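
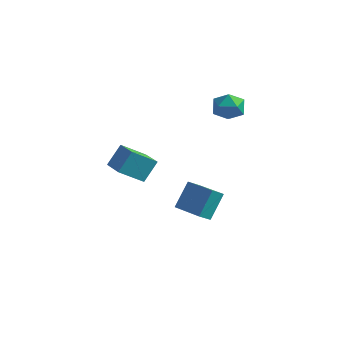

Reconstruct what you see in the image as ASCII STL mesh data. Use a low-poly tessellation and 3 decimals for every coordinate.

solid 
facet normal -0.524 -0.627 0.577
outer loop
vertex -1.53 -4.352 2.191
vertex -2.775 -3.592 1.887
vertex -1.757 -5.159 1.108
endloop
endfacet
facet normal 0.835 -0.510 0.205
outer loop
vertex -0.945 -4.188 0.213
vertex -1.53 -4.352 2.191
vertex -1.757 -5.159 1.108
endloop
endfacet
facet normal -0.524 -0.627 0.577
outer loop
vertex -1.757 -5.159 1.108
vertex -2.775 -3.592 1.887
vertex -3.002 -4.4 0.803
endloop
endfacet
facet normal -0.166 -0.590 -0.790
outer loop
vertex -3.002 -4.4 0.803
vertex -0.945 -4.188 0.213
vertex -1.757 -5.159 1.108
endloop
endfacet
facet normal 0.167 0.589 0.791
outer loop
vertex -1.53 -4.352 2.191
vertex -1.963 -2.621 0.992
vertex -2.775 -3.592 1.887
endloop
endfacet
facet normal 0.836 -0.510 0.205
outer loop
vertex -0.718 -3.38 1.297
vertex -1.53 -4.352 2.191
vertex -0.945 -4.188 0.213
endloop
endfacet
facet normal 0.165 0.589 0.791
outer loop
vertex -0.718 -3.38 1.297
vertex -1.963 -2.621 0.992
vertex -1.53 -4.352 2.191
endloop
endfacet
facet normal -0.836 0.510 -0.205
outer loop
vertex -2.775 -3.592 1.887
vertex -1.963 -2.621 0.992
vertex -3.002 -4.4 0.803
endloop
endfacet
facet normal -0.166 -0.589 -0.791
outer loop
vertex -2.19 -3.428 -0.091
vertex -0.945 -4.188 0.213
vertex -3.002 -4.4 0.803
endloop
endfacet
facet normal -0.836 0.510 -0.205
outer loop
vertex -3.002 -4.4 0.803
vertex -1.963 -2.621 0.992
vertex -2.19 -3.428 -0.091
endloop
endfacet
facet normal 0.524 0.627 -0.577
outer loop
vertex -2.19 -3.428 -0.091
vertex -0.718 -3.38 1.297
vertex -0.945 -4.188 0.213
endloop
endfacet
facet normal 0.524 0.627 -0.577
outer loop
vertex -1.963 -2.621 0.992
vertex -0.718 -3.38 1.297
vertex -2.19 -3.428 -0.091
endloop
endfacet
facet normal -0.952 0.268 -0.147
outer loop
vertex -1.808 -0.374 -3.984
vertex -1.725 0.679 -2.601
vertex -1.552 0.263 -4.485
endloop
endfacet
facet normal -0.048 -0.606 -0.794
outer loop
vertex 0.305 -0.259 -4.199
vertex -1.808 -0.374 -3.984
vertex -1.552 0.263 -4.485
endloop
endfacet
facet normal -0.952 0.268 -0.147
outer loop
vertex -1.552 0.263 -4.485
vertex -1.725 0.679 -2.601
vertex -1.469 1.316 -3.102
endloop
endfacet
facet normal 0.301 0.750 -0.589
outer loop
vertex -1.469 1.316 -3.102
vertex 0.305 -0.259 -4.199
vertex -1.552 0.263 -4.485
endloop
endfacet
facet normal -0.301 -0.750 0.589
outer loop
vertex -1.808 -0.374 -3.984
vertex 0.132 0.157 -2.315
vertex -1.725 0.679 -2.601
endloop
endfacet
facet normal -0.048 -0.606 -0.794
outer loop
vertex 0.049 -0.896 -3.698
vertex -1.808 -0.374 -3.984
vertex 0.305 -0.259 -4.199
endloop
endfacet
facet normal -0.301 -0.750 0.589
outer loop
vertex 0.049 -0.896 -3.698
vertex 0.132 0.157 -2.315
vertex -1.808 -0.374 -3.984
endloop
endfacet
facet normal 0.048 0.606 0.794
outer loop
vertex -1.725 0.679 -2.601
vertex 0.132 0.157 -2.315
vertex -1.469 1.316 -3.102
endloop
endfacet
facet normal 0.301 0.750 -0.589
outer loop
vertex 0.388 0.794 -2.816
vertex 0.305 -0.259 -4.199
vertex -1.469 1.316 -3.102
endloop
endfacet
facet normal 0.048 0.606 0.794
outer loop
vertex -1.469 1.316 -3.102
vertex 0.132 0.157 -2.315
vertex 0.388 0.794 -2.816
endloop
endfacet
facet normal 0.952 -0.268 0.147
outer loop
vertex 0.388 0.794 -2.816
vertex 0.049 -0.896 -3.698
vertex 0.305 -0.259 -4.199
endloop
endfacet
facet normal 0.952 -0.268 0.147
outer loop
vertex 0.132 0.157 -2.315
vertex 0.049 -0.896 -3.698
vertex 0.388 0.794 -2.816
endloop
endfacet
facet normal -0.482 0.863 -0.152
outer loop
vertex -0.326 3.205 2.207
vertex -1.16 2.736 2.187
vertex -0.819 3.072 3.016
endloop
endfacet
facet normal 0.114 0.967 0.228
outer loop
vertex -0.326 3.205 2.207
vertex -0.819 3.072 3.016
vertex 0.131 2.961 3.012
endloop
endfacet
facet normal 0.666 0.730 -0.157
outer loop
vertex -0.326 3.205 2.207
vertex 0.131 2.961 3.012
vertex 0.378 2.557 2.18
endloop
endfacet
facet normal 0.411 0.479 -0.776
outer loop
vertex -0.326 3.205 2.207
vertex 0.378 2.557 2.18
vertex -0.42 2.418 1.671
endloop
endfacet
facet normal -0.297 0.561 -0.772
outer loop
vertex -0.326 3.205 2.207
vertex -0.42 2.418 1.671
vertex -1.16 2.736 2.187
endloop
endfacet
facet normal 0.070 0.569 0.819
outer loop
vertex 0.131 2.961 3.012
vertex -0.819 3.072 3.016
vertex -0.42 2.342 3.489
endloop
endfacet
facet normal -0.893 0.401 0.205
outer loop
vertex -0.819 3.072 3.016
vertex -1.16 2.736 2.187
vertex -1.218 2.203 2.98
endloop
endfacet
facet normal -0.595 -0.087 -0.799
outer loop
vertex -1.16 2.736 2.187
vertex -0.42 2.418 1.671
vertex -0.971 1.799 2.148
endloop
endfacet
facet normal 0.552 -0.220 -0.805
outer loop
vertex -0.42 2.418 1.671
vertex 0.378 2.557 2.18
vertex -0.021 1.688 2.144
endloop
endfacet
facet normal 0.963 0.186 0.195
outer loop
vertex 0.378 2.557 2.18
vertex 0.131 2.961 3.012
vertex 0.32 2.024 2.973
endloop
endfacet
facet normal -0.411 -0.479 0.776
outer loop
vertex -0.514 1.555 2.953
vertex -0.42 2.342 3.489
vertex -1.218 2.203 2.98
endloop
endfacet
facet normal -0.666 -0.730 0.157
outer loop
vertex -0.514 1.555 2.953
vertex -1.218 2.203 2.98
vertex -0.971 1.799 2.148
endloop
endfacet
facet normal -0.114 -0.967 -0.228
outer loop
vertex -0.514 1.555 2.953
vertex -0.971 1.799 2.148
vertex -0.021 1.688 2.144
endloop
endfacet
facet normal 0.482 -0.863 0.152
outer loop
vertex -0.514 1.555 2.953
vertex -0.021 1.688 2.144
vertex 0.32 2.024 2.973
endloop
endfacet
facet normal 0.297 -0.561 0.772
outer loop
vertex -0.514 1.555 2.953
vertex 0.32 2.024 2.973
vertex -0.42 2.342 3.489
endloop
endfacet
facet normal -0.552 0.220 0.805
outer loop
vertex -1.218 2.203 2.98
vertex -0.42 2.342 3.489
vertex -0.819 3.072 3.016
endloop
endfacet
facet normal -0.963 -0.186 -0.195
outer loop
vertex -0.971 1.799 2.148
vertex -1.218 2.203 2.98
vertex -1.16 2.736 2.187
endloop
endfacet
facet normal -0.070 -0.569 -0.819
outer loop
vertex -0.021 1.688 2.144
vertex -0.971 1.799 2.148
vertex -0.42 2.418 1.671
endloop
endfacet
facet normal 0.893 -0.401 -0.205
outer loop
vertex 0.32 2.024 2.973
vertex -0.021 1.688 2.144
vertex 0.378 2.557 2.18
endloop
endfacet
facet normal 0.595 0.087 0.799
outer loop
vertex -0.42 2.342 3.489
vertex 0.32 2.024 2.973
vertex 0.131 2.961 3.012
endloop
endfacet

endsolid


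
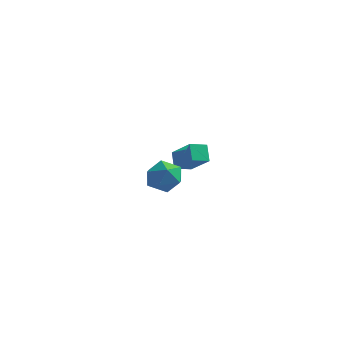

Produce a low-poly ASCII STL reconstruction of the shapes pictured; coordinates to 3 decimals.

solid 
facet normal -0.387 0.509 0.769
outer loop
vertex 0.258 2.964 3.435
vertex 0.802 3.732 3.2
vertex -1.052 3.568 2.375
endloop
endfacet
facet normal -0.561 -0.792 0.242
outer loop
vertex -0.642 3.028 1.56
vertex 0.258 2.964 3.435
vertex -1.052 3.568 2.375
endloop
endfacet
facet normal -0.387 0.509 0.769
outer loop
vertex -1.052 3.568 2.375
vertex 0.802 3.732 3.2
vertex -0.508 4.336 2.14
endloop
endfacet
facet normal -0.732 0.337 -0.592
outer loop
vertex -0.508 4.336 2.14
vertex -0.642 3.028 1.56
vertex -1.052 3.568 2.375
endloop
endfacet
facet normal 0.732 -0.337 0.592
outer loop
vertex 0.258 2.964 3.435
vertex 1.212 3.192 2.385
vertex 0.802 3.732 3.2
endloop
endfacet
facet normal -0.561 -0.792 0.242
outer loop
vertex 0.668 2.424 2.62
vertex 0.258 2.964 3.435
vertex -0.642 3.028 1.56
endloop
endfacet
facet normal 0.732 -0.337 0.592
outer loop
vertex 0.668 2.424 2.62
vertex 1.212 3.192 2.385
vertex 0.258 2.964 3.435
endloop
endfacet
facet normal 0.561 0.792 -0.242
outer loop
vertex 0.802 3.732 3.2
vertex 1.212 3.192 2.385
vertex -0.508 4.336 2.14
endloop
endfacet
facet normal -0.732 0.337 -0.592
outer loop
vertex -0.098 3.796 1.325
vertex -0.642 3.028 1.56
vertex -0.508 4.336 2.14
endloop
endfacet
facet normal 0.561 0.792 -0.242
outer loop
vertex -0.508 4.336 2.14
vertex 1.212 3.192 2.385
vertex -0.098 3.796 1.325
endloop
endfacet
facet normal 0.387 -0.509 -0.769
outer loop
vertex -0.098 3.796 1.325
vertex 0.668 2.424 2.62
vertex -0.642 3.028 1.56
endloop
endfacet
facet normal 0.387 -0.509 -0.769
outer loop
vertex 1.212 3.192 2.385
vertex 0.668 2.424 2.62
vertex -0.098 3.796 1.325
endloop
endfacet
facet normal -0.613 0.576 0.541
outer loop
vertex 0.982 -2.477 3.906
vertex 1.629 -2.49 4.653
vertex 1.684 -1.784 3.964
endloop
endfacet
facet normal -0.687 0.709 -0.156
outer loop
vertex 0.982 -2.477 3.906
vertex 1.684 -1.784 3.964
vertex 1.463 -2.19 3.091
endloop
endfacet
facet normal -0.872 0.100 -0.479
outer loop
vertex 0.982 -2.477 3.906
vertex 1.463 -2.19 3.091
vertex 1.271 -3.148 3.24
endloop
endfacet
facet normal -0.912 -0.411 0.018
outer loop
vertex 0.982 -2.477 3.906
vertex 1.271 -3.148 3.24
vertex 1.374 -3.334 4.205
endloop
endfacet
facet normal -0.752 -0.117 0.649
outer loop
vertex 0.982 -2.477 3.906
vertex 1.374 -3.334 4.205
vertex 1.629 -2.49 4.653
endloop
endfacet
facet normal -0.052 0.910 -0.410
outer loop
vertex 1.463 -2.19 3.091
vertex 1.684 -1.784 3.964
vertex 2.406 -2.026 3.335
endloop
endfacet
facet normal 0.068 0.694 0.717
outer loop
vertex 1.684 -1.784 3.964
vertex 1.629 -2.49 4.653
vertex 2.509 -2.212 4.3
endloop
endfacet
facet normal -0.157 -0.426 0.891
outer loop
vertex 1.629 -2.49 4.653
vertex 1.374 -3.334 4.205
vertex 2.317 -3.17 4.449
endloop
endfacet
facet normal -0.415 -0.901 -0.129
outer loop
vertex 1.374 -3.334 4.205
vertex 1.271 -3.148 3.24
vertex 2.096 -3.576 3.576
endloop
endfacet
facet normal -0.351 -0.075 -0.933
outer loop
vertex 1.271 -3.148 3.24
vertex 1.463 -2.19 3.091
vertex 2.151 -2.87 2.887
endloop
endfacet
facet normal 0.912 0.411 -0.018
outer loop
vertex 2.798 -2.883 3.634
vertex 2.406 -2.026 3.335
vertex 2.509 -2.212 4.3
endloop
endfacet
facet normal 0.872 -0.100 0.479
outer loop
vertex 2.798 -2.883 3.634
vertex 2.509 -2.212 4.3
vertex 2.317 -3.17 4.449
endloop
endfacet
facet normal 0.687 -0.709 0.156
outer loop
vertex 2.798 -2.883 3.634
vertex 2.317 -3.17 4.449
vertex 2.096 -3.576 3.576
endloop
endfacet
facet normal 0.613 -0.576 -0.541
outer loop
vertex 2.798 -2.883 3.634
vertex 2.096 -3.576 3.576
vertex 2.151 -2.87 2.887
endloop
endfacet
facet normal 0.752 0.117 -0.649
outer loop
vertex 2.798 -2.883 3.634
vertex 2.151 -2.87 2.887
vertex 2.406 -2.026 3.335
endloop
endfacet
facet normal 0.415 0.901 0.129
outer loop
vertex 2.509 -2.212 4.3
vertex 2.406 -2.026 3.335
vertex 1.684 -1.784 3.964
endloop
endfacet
facet normal 0.351 0.075 0.933
outer loop
vertex 2.317 -3.17 4.449
vertex 2.509 -2.212 4.3
vertex 1.629 -2.49 4.653
endloop
endfacet
facet normal 0.052 -0.910 0.410
outer loop
vertex 2.096 -3.576 3.576
vertex 2.317 -3.17 4.449
vertex 1.374 -3.334 4.205
endloop
endfacet
facet normal -0.068 -0.694 -0.717
outer loop
vertex 2.151 -2.87 2.887
vertex 2.096 -3.576 3.576
vertex 1.271 -3.148 3.24
endloop
endfacet
facet normal 0.157 0.426 -0.891
outer loop
vertex 2.406 -2.026 3.335
vertex 2.151 -2.87 2.887
vertex 1.463 -2.19 3.091
endloop
endfacet

endsolid


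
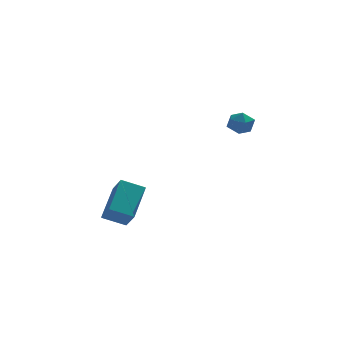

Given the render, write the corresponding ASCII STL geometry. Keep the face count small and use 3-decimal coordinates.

solid 
facet normal -0.178 0.939 0.295
outer loop
vertex 2.307 -2.923 2.1
vertex 2.044 -3.174 2.74
vertex 2.76 -3.017 2.673
endloop
endfacet
facet normal 0.378 0.914 -0.149
outer loop
vertex 2.307 -2.923 2.1
vertex 2.76 -3.017 2.673
vertex 2.975 -3.216 1.998
endloop
endfacet
facet normal 0.158 0.626 -0.764
outer loop
vertex 2.307 -2.923 2.1
vertex 2.975 -3.216 1.998
vertex 2.392 -3.497 1.647
endloop
endfacet
facet normal -0.535 0.473 -0.700
outer loop
vertex 2.307 -2.923 2.1
vertex 2.392 -3.497 1.647
vertex 1.816 -3.471 2.105
endloop
endfacet
facet normal -0.744 0.666 -0.044
outer loop
vertex 2.307 -2.923 2.1
vertex 1.816 -3.471 2.105
vertex 2.044 -3.174 2.74
endloop
endfacet
facet normal 0.868 0.479 0.135
outer loop
vertex 2.975 -3.216 1.998
vertex 2.76 -3.017 2.673
vertex 3.124 -3.649 2.575
endloop
endfacet
facet normal -0.034 0.519 0.854
outer loop
vertex 2.76 -3.017 2.673
vertex 2.044 -3.174 2.74
vertex 2.548 -3.623 3.033
endloop
endfacet
facet normal -0.949 0.079 0.304
outer loop
vertex 2.044 -3.174 2.74
vertex 1.816 -3.471 2.105
vertex 1.965 -3.904 2.682
endloop
endfacet
facet normal -0.611 -0.235 -0.756
outer loop
vertex 1.816 -3.471 2.105
vertex 2.392 -3.497 1.647
vertex 2.18 -4.103 2.007
endloop
endfacet
facet normal 0.511 0.013 -0.859
outer loop
vertex 2.392 -3.497 1.647
vertex 2.975 -3.216 1.998
vertex 2.896 -3.946 1.94
endloop
endfacet
facet normal 0.535 -0.473 0.700
outer loop
vertex 2.633 -4.197 2.58
vertex 3.124 -3.649 2.575
vertex 2.548 -3.623 3.033
endloop
endfacet
facet normal -0.158 -0.626 0.764
outer loop
vertex 2.633 -4.197 2.58
vertex 2.548 -3.623 3.033
vertex 1.965 -3.904 2.682
endloop
endfacet
facet normal -0.378 -0.914 0.149
outer loop
vertex 2.633 -4.197 2.58
vertex 1.965 -3.904 2.682
vertex 2.18 -4.103 2.007
endloop
endfacet
facet normal 0.178 -0.939 -0.295
outer loop
vertex 2.633 -4.197 2.58
vertex 2.18 -4.103 2.007
vertex 2.896 -3.946 1.94
endloop
endfacet
facet normal 0.744 -0.666 0.044
outer loop
vertex 2.633 -4.197 2.58
vertex 2.896 -3.946 1.94
vertex 3.124 -3.649 2.575
endloop
endfacet
facet normal 0.611 0.235 0.756
outer loop
vertex 2.548 -3.623 3.033
vertex 3.124 -3.649 2.575
vertex 2.76 -3.017 2.673
endloop
endfacet
facet normal -0.511 -0.013 0.859
outer loop
vertex 1.965 -3.904 2.682
vertex 2.548 -3.623 3.033
vertex 2.044 -3.174 2.74
endloop
endfacet
facet normal -0.868 -0.479 -0.135
outer loop
vertex 2.18 -4.103 2.007
vertex 1.965 -3.904 2.682
vertex 1.816 -3.471 2.105
endloop
endfacet
facet normal 0.034 -0.519 -0.854
outer loop
vertex 2.896 -3.946 1.94
vertex 2.18 -4.103 2.007
vertex 2.392 -3.497 1.647
endloop
endfacet
facet normal 0.949 -0.079 -0.304
outer loop
vertex 3.124 -3.649 2.575
vertex 2.896 -3.946 1.94
vertex 2.975 -3.216 1.998
endloop
endfacet
facet normal -0.916 0.027 0.401
outer loop
vertex -3.102 -0.9 -2.269
vertex -3.475 -0.062 -3.176
vertex -3.714 -2.563 -3.555
endloop
endfacet
facet normal 0.289 -0.650 0.703
outer loop
vertex -2.505 -2.598 -4.084
vertex -3.102 -0.9 -2.269
vertex -3.714 -2.563 -3.555
endloop
endfacet
facet normal -0.915 0.027 0.402
outer loop
vertex -3.714 -2.563 -3.555
vertex -3.475 -0.062 -3.176
vertex -4.087 -1.725 -4.461
endloop
endfacet
facet normal -0.279 -0.760 -0.588
outer loop
vertex -4.087 -1.725 -4.461
vertex -2.505 -2.598 -4.084
vertex -3.714 -2.563 -3.555
endloop
endfacet
facet normal 0.279 0.760 0.587
outer loop
vertex -3.102 -0.9 -2.269
vertex -2.266 -0.097 -3.705
vertex -3.475 -0.062 -3.176
endloop
endfacet
facet normal 0.289 -0.650 0.703
outer loop
vertex -1.893 -0.935 -2.799
vertex -3.102 -0.9 -2.269
vertex -2.505 -2.598 -4.084
endloop
endfacet
facet normal 0.279 0.759 0.587
outer loop
vertex -1.893 -0.935 -2.799
vertex -2.266 -0.097 -3.705
vertex -3.102 -0.9 -2.269
endloop
endfacet
facet normal -0.289 0.650 -0.703
outer loop
vertex -3.475 -0.062 -3.176
vertex -2.266 -0.097 -3.705
vertex -4.087 -1.725 -4.461
endloop
endfacet
facet normal -0.279 -0.760 -0.587
outer loop
vertex -2.878 -1.76 -4.991
vertex -2.505 -2.598 -4.084
vertex -4.087 -1.725 -4.461
endloop
endfacet
facet normal -0.289 0.650 -0.703
outer loop
vertex -4.087 -1.725 -4.461
vertex -2.266 -0.097 -3.705
vertex -2.878 -1.76 -4.991
endloop
endfacet
facet normal 0.916 -0.027 -0.401
outer loop
vertex -2.878 -1.76 -4.991
vertex -1.893 -0.935 -2.799
vertex -2.505 -2.598 -4.084
endloop
endfacet
facet normal 0.916 -0.026 -0.401
outer loop
vertex -2.266 -0.097 -3.705
vertex -1.893 -0.935 -2.799
vertex -2.878 -1.76 -4.991
endloop
endfacet

endsolid


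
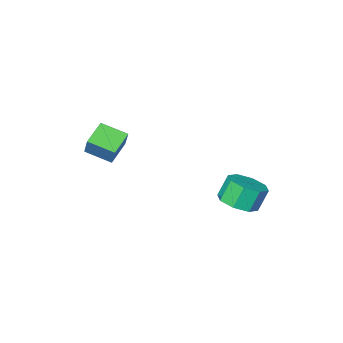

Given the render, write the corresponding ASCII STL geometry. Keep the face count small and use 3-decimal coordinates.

solid 
facet normal -0.775 -0.476 0.416
outer loop
vertex 3.836 -1.286 3.848
vertex 2.913 -0.21 3.358
vertex 3.639 -1.989 2.677
endloop
endfacet
facet normal 0.615 -0.717 0.327
outer loop
vertex 4.747 -1.31 2.082
vertex 3.836 -1.286 3.848
vertex 3.639 -1.989 2.677
endloop
endfacet
facet normal -0.775 -0.476 0.416
outer loop
vertex 3.639 -1.989 2.677
vertex 2.913 -0.21 3.358
vertex 2.716 -0.914 2.187
endloop
endfacet
facet normal -0.143 -0.510 -0.848
outer loop
vertex 2.716 -0.914 2.187
vertex 4.747 -1.31 2.082
vertex 3.639 -1.989 2.677
endloop
endfacet
facet normal 0.143 0.509 0.848
outer loop
vertex 3.836 -1.286 3.848
vertex 4.021 0.469 2.763
vertex 2.913 -0.21 3.358
endloop
endfacet
facet normal 0.616 -0.717 0.327
outer loop
vertex 4.944 -0.606 3.253
vertex 3.836 -1.286 3.848
vertex 4.747 -1.31 2.082
endloop
endfacet
facet normal 0.143 0.510 0.849
outer loop
vertex 4.944 -0.606 3.253
vertex 4.021 0.469 2.763
vertex 3.836 -1.286 3.848
endloop
endfacet
facet normal -0.615 0.717 -0.328
outer loop
vertex 2.913 -0.21 3.358
vertex 4.021 0.469 2.763
vertex 2.716 -0.914 2.187
endloop
endfacet
facet normal -0.143 -0.509 -0.849
outer loop
vertex 3.824 -0.234 1.592
vertex 4.747 -1.31 2.082
vertex 2.716 -0.914 2.187
endloop
endfacet
facet normal -0.616 0.717 -0.327
outer loop
vertex 2.716 -0.914 2.187
vertex 4.021 0.469 2.763
vertex 3.824 -0.234 1.592
endloop
endfacet
facet normal 0.775 0.475 -0.416
outer loop
vertex 3.824 -0.234 1.592
vertex 4.944 -0.606 3.253
vertex 4.747 -1.31 2.082
endloop
endfacet
facet normal 0.775 0.476 -0.416
outer loop
vertex 4.021 0.469 2.763
vertex 4.944 -0.606 3.253
vertex 3.824 -0.234 1.592
endloop
endfacet
facet normal 0.440 0.006 -0.898
outer loop
vertex -0.973 1.747 -1.245
vertex -1.647 2.554 -1.57
vertex -0.659 2.512 -1.086
endloop
endfacet
facet normal 0.817 -0.418 0.398
outer loop
vertex -0.973 1.747 -1.245
vertex -0.659 2.512 -1.086
vertex -1.58 1.74 -0.005
endloop
endfacet
facet normal 0.817 -0.417 0.398
outer loop
vertex -1.58 1.74 -0.005
vertex -0.659 2.512 -1.086
vertex -1.266 2.505 0.153
endloop
endfacet
facet normal -0.440 -0.005 0.898
outer loop
vertex -1.58 1.74 -0.005
vertex -1.266 2.505 0.153
vertex -2.253 2.546 -0.33
endloop
endfacet
facet normal 0.440 0.006 -0.898
outer loop
vertex -0.659 2.512 -1.086
vertex -1.647 2.554 -1.57
vertex -0.924 3.302 -1.211
endloop
endfacet
facet normal 0.841 0.348 0.414
outer loop
vertex -0.659 2.512 -1.086
vertex -0.924 3.302 -1.211
vertex -1.266 2.505 0.153
endloop
endfacet
facet normal 0.841 0.348 0.414
outer loop
vertex -1.266 2.505 0.153
vertex -0.924 3.302 -1.211
vertex -1.531 3.294 0.028
endloop
endfacet
facet normal -0.440 -0.005 0.898
outer loop
vertex -1.266 2.505 0.153
vertex -1.531 3.294 0.028
vertex -2.253 2.546 -0.33
endloop
endfacet
facet normal 0.440 0.006 -0.898
outer loop
vertex -0.924 3.302 -1.211
vertex -1.647 2.554 -1.57
vertex -1.612 3.653 -1.546
endloop
endfacet
facet normal 0.372 0.909 0.188
outer loop
vertex -0.924 3.302 -1.211
vertex -1.612 3.653 -1.546
vertex -1.531 3.294 0.028
endloop
endfacet
facet normal 0.373 0.908 0.188
outer loop
vertex -1.531 3.294 0.028
vertex -1.612 3.653 -1.546
vertex -2.219 3.646 -0.307
endloop
endfacet
facet normal -0.440 -0.005 0.898
outer loop
vertex -1.531 3.294 0.028
vertex -2.219 3.646 -0.307
vertex -2.253 2.546 -0.33
endloop
endfacet
facet normal 0.440 0.006 -0.898
outer loop
vertex -1.612 3.653 -1.546
vertex -1.647 2.554 -1.57
vertex -2.32 3.36 -1.895
endloop
endfacet
facet normal -0.315 0.937 -0.149
outer loop
vertex -1.612 3.653 -1.546
vertex -2.32 3.36 -1.895
vertex -2.219 3.646 -0.307
endloop
endfacet
facet normal -0.315 0.937 -0.149
outer loop
vertex -2.219 3.646 -0.307
vertex -2.32 3.36 -1.895
vertex -2.927 3.353 -0.655
endloop
endfacet
facet normal -0.439 -0.005 0.898
outer loop
vertex -2.219 3.646 -0.307
vertex -2.927 3.353 -0.655
vertex -2.253 2.546 -0.33
endloop
endfacet
facet normal 0.440 0.005 -0.898
outer loop
vertex -2.32 3.36 -1.895
vertex -1.647 2.554 -1.57
vertex -2.634 2.595 -2.053
endloop
endfacet
facet normal -0.817 0.417 -0.398
outer loop
vertex -2.32 3.36 -1.895
vertex -2.634 2.595 -2.053
vertex -2.927 3.353 -0.655
endloop
endfacet
facet normal -0.817 0.418 -0.398
outer loop
vertex -2.927 3.353 -0.655
vertex -2.634 2.595 -2.053
vertex -3.241 2.588 -0.814
endloop
endfacet
facet normal -0.440 -0.006 0.898
outer loop
vertex -2.927 3.353 -0.655
vertex -3.241 2.588 -0.814
vertex -2.253 2.546 -0.33
endloop
endfacet
facet normal 0.440 0.005 -0.898
outer loop
vertex -2.634 2.595 -2.053
vertex -1.647 2.554 -1.57
vertex -2.369 1.806 -1.928
endloop
endfacet
facet normal -0.841 -0.348 -0.414
outer loop
vertex -2.634 2.595 -2.053
vertex -2.369 1.806 -1.928
vertex -3.241 2.588 -0.814
endloop
endfacet
facet normal -0.841 -0.348 -0.414
outer loop
vertex -3.241 2.588 -0.814
vertex -2.369 1.806 -1.928
vertex -2.976 1.798 -0.689
endloop
endfacet
facet normal -0.440 -0.006 0.898
outer loop
vertex -3.241 2.588 -0.814
vertex -2.976 1.798 -0.689
vertex -2.253 2.546 -0.33
endloop
endfacet
facet normal 0.440 0.005 -0.898
outer loop
vertex -2.369 1.806 -1.928
vertex -1.647 2.554 -1.57
vertex -1.681 1.454 -1.593
endloop
endfacet
facet normal -0.373 -0.908 -0.189
outer loop
vertex -2.369 1.806 -1.928
vertex -1.681 1.454 -1.593
vertex -2.976 1.798 -0.689
endloop
endfacet
facet normal -0.372 -0.909 -0.188
outer loop
vertex -2.976 1.798 -0.689
vertex -1.681 1.454 -1.593
vertex -2.288 1.447 -0.354
endloop
endfacet
facet normal -0.440 -0.006 0.898
outer loop
vertex -2.976 1.798 -0.689
vertex -2.288 1.447 -0.354
vertex -2.253 2.546 -0.33
endloop
endfacet
facet normal 0.439 0.005 -0.898
outer loop
vertex -1.681 1.454 -1.593
vertex -1.647 2.554 -1.57
vertex -0.973 1.747 -1.245
endloop
endfacet
facet normal 0.315 -0.937 0.149
outer loop
vertex -1.681 1.454 -1.593
vertex -0.973 1.747 -1.245
vertex -2.288 1.447 -0.354
endloop
endfacet
facet normal 0.315 -0.937 0.149
outer loop
vertex -2.288 1.447 -0.354
vertex -0.973 1.747 -1.245
vertex -1.58 1.74 -0.005
endloop
endfacet
facet normal -0.440 -0.006 0.898
outer loop
vertex -2.288 1.447 -0.354
vertex -1.58 1.74 -0.005
vertex -2.253 2.546 -0.33
endloop
endfacet

endsolid


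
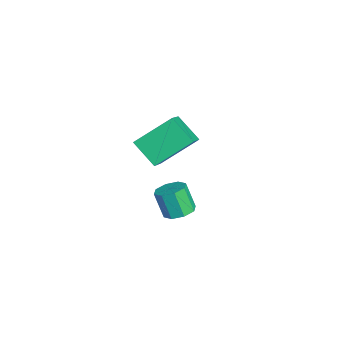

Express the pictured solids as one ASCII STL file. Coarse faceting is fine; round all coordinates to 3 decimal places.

solid 
facet normal 0.326 0.252 -0.911
outer loop
vertex 4.294 -1.524 2.726
vertex 3.67 -1.575 2.489
vertex 4.036 -1.082 2.756
endloop
endfacet
facet normal 0.801 0.440 0.406
outer loop
vertex 4.294 -1.524 2.726
vertex 4.036 -1.082 2.756
vertex 3.895 -1.833 3.847
endloop
endfacet
facet normal 0.801 0.440 0.406
outer loop
vertex 3.895 -1.833 3.847
vertex 4.036 -1.082 2.756
vertex 3.637 -1.391 3.877
endloop
endfacet
facet normal -0.324 -0.251 0.912
outer loop
vertex 3.895 -1.833 3.847
vertex 3.637 -1.391 3.877
vertex 3.27 -1.885 3.611
endloop
endfacet
facet normal 0.325 0.253 -0.911
outer loop
vertex 4.036 -1.082 2.756
vertex 3.67 -1.575 2.489
vertex 3.563 -0.929 2.63
endloop
endfacet
facet normal 0.210 0.921 0.329
outer loop
vertex 4.036 -1.082 2.756
vertex 3.563 -0.929 2.63
vertex 3.637 -1.391 3.877
endloop
endfacet
facet normal 0.210 0.921 0.329
outer loop
vertex 3.637 -1.391 3.877
vertex 3.563 -0.929 2.63
vertex 3.164 -1.238 3.751
endloop
endfacet
facet normal -0.324 -0.250 0.912
outer loop
vertex 3.637 -1.391 3.877
vertex 3.164 -1.238 3.751
vertex 3.27 -1.885 3.611
endloop
endfacet
facet normal 0.325 0.253 -0.911
outer loop
vertex 3.563 -0.929 2.63
vertex 3.67 -1.575 2.489
vertex 3.153 -1.155 2.421
endloop
endfacet
facet normal -0.504 0.862 0.058
outer loop
vertex 3.563 -0.929 2.63
vertex 3.153 -1.155 2.421
vertex 3.164 -1.238 3.751
endloop
endfacet
facet normal -0.503 0.862 0.058
outer loop
vertex 3.164 -1.238 3.751
vertex 3.153 -1.155 2.421
vertex 2.753 -1.464 3.543
endloop
endfacet
facet normal -0.324 -0.250 0.912
outer loop
vertex 3.164 -1.238 3.751
vertex 2.753 -1.464 3.543
vertex 3.27 -1.885 3.611
endloop
endfacet
facet normal 0.324 0.251 -0.912
outer loop
vertex 3.153 -1.155 2.421
vertex 3.67 -1.575 2.489
vertex 3.045 -1.627 2.253
endloop
endfacet
facet normal -0.922 0.299 -0.246
outer loop
vertex 3.153 -1.155 2.421
vertex 3.045 -1.627 2.253
vertex 2.753 -1.464 3.543
endloop
endfacet
facet normal -0.922 0.297 -0.246
outer loop
vertex 2.753 -1.464 3.543
vertex 3.045 -1.627 2.253
vertex 2.646 -1.936 3.374
endloop
endfacet
facet normal -0.325 -0.252 0.911
outer loop
vertex 2.753 -1.464 3.543
vertex 2.646 -1.936 3.374
vertex 3.27 -1.885 3.611
endloop
endfacet
facet normal 0.324 0.251 -0.912
outer loop
vertex 3.045 -1.627 2.253
vertex 3.67 -1.575 2.489
vertex 3.303 -2.069 2.223
endloop
endfacet
facet normal -0.801 -0.440 -0.406
outer loop
vertex 3.045 -1.627 2.253
vertex 3.303 -2.069 2.223
vertex 2.646 -1.936 3.374
endloop
endfacet
facet normal -0.801 -0.440 -0.406
outer loop
vertex 2.646 -1.936 3.374
vertex 3.303 -2.069 2.223
vertex 2.904 -2.378 3.344
endloop
endfacet
facet normal -0.326 -0.252 0.911
outer loop
vertex 2.646 -1.936 3.374
vertex 2.904 -2.378 3.344
vertex 3.27 -1.885 3.611
endloop
endfacet
facet normal 0.324 0.250 -0.912
outer loop
vertex 3.303 -2.069 2.223
vertex 3.67 -1.575 2.489
vertex 3.776 -2.222 2.349
endloop
endfacet
facet normal -0.210 -0.921 -0.329
outer loop
vertex 3.303 -2.069 2.223
vertex 3.776 -2.222 2.349
vertex 2.904 -2.378 3.344
endloop
endfacet
facet normal -0.210 -0.921 -0.329
outer loop
vertex 2.904 -2.378 3.344
vertex 3.776 -2.222 2.349
vertex 3.377 -2.531 3.47
endloop
endfacet
facet normal -0.325 -0.253 0.911
outer loop
vertex 2.904 -2.378 3.344
vertex 3.377 -2.531 3.47
vertex 3.27 -1.885 3.611
endloop
endfacet
facet normal 0.324 0.250 -0.912
outer loop
vertex 3.776 -2.222 2.349
vertex 3.67 -1.575 2.489
vertex 4.187 -1.996 2.557
endloop
endfacet
facet normal 0.504 -0.862 -0.058
outer loop
vertex 3.776 -2.222 2.349
vertex 4.187 -1.996 2.557
vertex 3.377 -2.531 3.47
endloop
endfacet
facet normal 0.504 -0.862 -0.058
outer loop
vertex 3.377 -2.531 3.47
vertex 4.187 -1.996 2.557
vertex 3.787 -2.305 3.679
endloop
endfacet
facet normal -0.325 -0.253 0.911
outer loop
vertex 3.377 -2.531 3.47
vertex 3.787 -2.305 3.679
vertex 3.27 -1.885 3.611
endloop
endfacet
facet normal 0.325 0.252 -0.911
outer loop
vertex 4.187 -1.996 2.557
vertex 3.67 -1.575 2.489
vertex 4.294 -1.524 2.726
endloop
endfacet
facet normal 0.922 -0.297 0.247
outer loop
vertex 4.187 -1.996 2.557
vertex 4.294 -1.524 2.726
vertex 3.787 -2.305 3.679
endloop
endfacet
facet normal 0.922 -0.299 0.246
outer loop
vertex 3.787 -2.305 3.679
vertex 4.294 -1.524 2.726
vertex 3.895 -1.833 3.847
endloop
endfacet
facet normal -0.324 -0.251 0.912
outer loop
vertex 3.787 -2.305 3.679
vertex 3.895 -1.833 3.847
vertex 3.27 -1.885 3.611
endloop
endfacet
facet normal -0.767 0.282 -0.576
outer loop
vertex -2.414 -0.444 3.356
vertex -1.498 0.261 2.481
vertex -2.195 -2.098 2.253
endloop
endfacet
facet normal -0.632 -0.486 0.603
outer loop
vertex -0.722 -2.641 3.359
vertex -2.414 -0.444 3.356
vertex -2.195 -2.098 2.253
endloop
endfacet
facet normal -0.767 0.282 -0.576
outer loop
vertex -2.195 -2.098 2.253
vertex -1.498 0.261 2.481
vertex -1.278 -1.393 1.378
endloop
endfacet
facet normal 0.109 -0.827 -0.552
outer loop
vertex -1.278 -1.393 1.378
vertex -0.722 -2.641 3.359
vertex -2.195 -2.098 2.253
endloop
endfacet
facet normal -0.109 0.827 0.552
outer loop
vertex -2.414 -0.444 3.356
vertex -0.025 -0.282 3.587
vertex -1.498 0.261 2.481
endloop
endfacet
facet normal -0.632 -0.486 0.603
outer loop
vertex -0.942 -0.987 4.462
vertex -2.414 -0.444 3.356
vertex -0.722 -2.641 3.359
endloop
endfacet
facet normal -0.109 0.827 0.552
outer loop
vertex -0.942 -0.987 4.462
vertex -0.025 -0.282 3.587
vertex -2.414 -0.444 3.356
endloop
endfacet
facet normal 0.632 0.486 -0.603
outer loop
vertex -1.498 0.261 2.481
vertex -0.025 -0.282 3.587
vertex -1.278 -1.393 1.378
endloop
endfacet
facet normal 0.109 -0.827 -0.552
outer loop
vertex 0.194 -1.936 2.484
vertex -0.722 -2.641 3.359
vertex -1.278 -1.393 1.378
endloop
endfacet
facet normal 0.632 0.486 -0.603
outer loop
vertex -1.278 -1.393 1.378
vertex -0.025 -0.282 3.587
vertex 0.194 -1.936 2.484
endloop
endfacet
facet normal 0.767 -0.282 0.576
outer loop
vertex 0.194 -1.936 2.484
vertex -0.942 -0.987 4.462
vertex -0.722 -2.641 3.359
endloop
endfacet
facet normal 0.767 -0.283 0.576
outer loop
vertex -0.025 -0.282 3.587
vertex -0.942 -0.987 4.462
vertex 0.194 -1.936 2.484
endloop
endfacet

endsolid


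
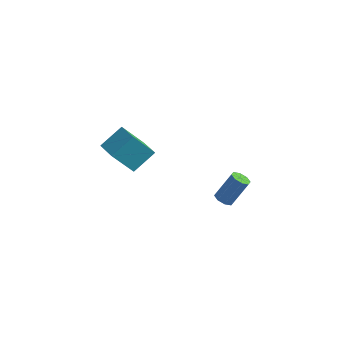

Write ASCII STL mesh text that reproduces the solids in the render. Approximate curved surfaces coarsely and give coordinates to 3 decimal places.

solid 
facet normal -0.851 0.496 -0.172
outer loop
vertex -4.962 0.269 0.317
vertex -4.394 1.606 1.363
vertex -4.079 1.203 -1.356
endloop
endfacet
facet normal -0.318 -0.747 -0.584
outer loop
vertex -2.726 0.414 -1.083
vertex -4.962 0.269 0.317
vertex -4.079 1.203 -1.356
endloop
endfacet
facet normal -0.851 0.496 -0.172
outer loop
vertex -4.079 1.203 -1.356
vertex -4.394 1.606 1.363
vertex -3.511 2.54 -0.311
endloop
endfacet
facet normal 0.418 0.442 -0.793
outer loop
vertex -3.511 2.54 -0.311
vertex -2.726 0.414 -1.083
vertex -4.079 1.203 -1.356
endloop
endfacet
facet normal -0.418 -0.443 0.793
outer loop
vertex -4.962 0.269 0.317
vertex -3.041 0.817 1.636
vertex -4.394 1.606 1.363
endloop
endfacet
facet normal -0.317 -0.747 -0.584
outer loop
vertex -3.609 -0.52 0.591
vertex -4.962 0.269 0.317
vertex -2.726 0.414 -1.083
endloop
endfacet
facet normal -0.419 -0.442 0.793
outer loop
vertex -3.609 -0.52 0.591
vertex -3.041 0.817 1.636
vertex -4.962 0.269 0.317
endloop
endfacet
facet normal 0.318 0.747 0.584
outer loop
vertex -4.394 1.606 1.363
vertex -3.041 0.817 1.636
vertex -3.511 2.54 -0.311
endloop
endfacet
facet normal 0.419 0.443 -0.793
outer loop
vertex -2.158 1.751 -0.037
vertex -2.726 0.414 -1.083
vertex -3.511 2.54 -0.311
endloop
endfacet
facet normal 0.317 0.747 0.584
outer loop
vertex -3.511 2.54 -0.311
vertex -3.041 0.817 1.636
vertex -2.158 1.751 -0.037
endloop
endfacet
facet normal 0.851 -0.496 0.172
outer loop
vertex -2.158 1.751 -0.037
vertex -3.609 -0.52 0.591
vertex -2.726 0.414 -1.083
endloop
endfacet
facet normal 0.851 -0.496 0.172
outer loop
vertex -3.041 0.817 1.636
vertex -3.609 -0.52 0.591
vertex -2.158 1.751 -0.037
endloop
endfacet
facet normal -0.330 -0.412 -0.849
outer loop
vertex 3.743 -0.003 -0.518
vertex 3.37 0.484 -0.609
vertex 3.953 0.342 -0.767
endloop
endfacet
facet normal 0.834 -0.549 -0.058
outer loop
vertex 3.743 -0.003 -0.518
vertex 3.953 0.342 -0.767
vertex 4.363 0.77 1.08
endloop
endfacet
facet normal 0.834 -0.549 -0.058
outer loop
vertex 4.363 0.77 1.08
vertex 3.953 0.342 -0.767
vertex 4.573 1.115 0.831
endloop
endfacet
facet normal 0.330 0.412 0.849
outer loop
vertex 4.363 0.77 1.08
vertex 4.573 1.115 0.831
vertex 3.99 1.256 0.989
endloop
endfacet
facet normal -0.330 -0.411 -0.850
outer loop
vertex 3.953 0.342 -0.767
vertex 3.37 0.484 -0.609
vertex 3.821 0.771 -0.923
endloop
endfacet
facet normal 0.902 0.128 -0.412
outer loop
vertex 3.953 0.342 -0.767
vertex 3.821 0.771 -0.923
vertex 4.573 1.115 0.831
endloop
endfacet
facet normal 0.902 0.128 -0.412
outer loop
vertex 4.573 1.115 0.831
vertex 3.821 0.771 -0.923
vertex 4.441 1.544 0.675
endloop
endfacet
facet normal 0.330 0.411 0.850
outer loop
vertex 4.573 1.115 0.831
vertex 4.441 1.544 0.675
vertex 3.99 1.256 0.989
endloop
endfacet
facet normal -0.330 -0.411 -0.850
outer loop
vertex 3.821 0.771 -0.923
vertex 3.37 0.484 -0.609
vertex 3.425 1.031 -0.895
endloop
endfacet
facet normal 0.441 0.729 -0.524
outer loop
vertex 3.821 0.771 -0.923
vertex 3.425 1.031 -0.895
vertex 4.441 1.544 0.675
endloop
endfacet
facet normal 0.441 0.729 -0.524
outer loop
vertex 4.441 1.544 0.675
vertex 3.425 1.031 -0.895
vertex 4.045 1.804 0.703
endloop
endfacet
facet normal 0.330 0.411 0.850
outer loop
vertex 4.441 1.544 0.675
vertex 4.045 1.804 0.703
vertex 3.99 1.256 0.989
endloop
endfacet
facet normal -0.329 -0.411 -0.850
outer loop
vertex 3.425 1.031 -0.895
vertex 3.37 0.484 -0.609
vertex 2.997 0.97 -0.7
endloop
endfacet
facet normal -0.278 0.903 -0.329
outer loop
vertex 3.425 1.031 -0.895
vertex 2.997 0.97 -0.7
vertex 4.045 1.804 0.703
endloop
endfacet
facet normal -0.278 0.903 -0.329
outer loop
vertex 4.045 1.804 0.703
vertex 2.997 0.97 -0.7
vertex 3.617 1.743 0.898
endloop
endfacet
facet normal 0.329 0.411 0.850
outer loop
vertex 4.045 1.804 0.703
vertex 3.617 1.743 0.898
vertex 3.99 1.256 0.989
endloop
endfacet
facet normal -0.330 -0.412 -0.849
outer loop
vertex 2.997 0.97 -0.7
vertex 3.37 0.484 -0.609
vertex 2.787 0.625 -0.451
endloop
endfacet
facet normal -0.834 0.549 0.058
outer loop
vertex 2.997 0.97 -0.7
vertex 2.787 0.625 -0.451
vertex 3.617 1.743 0.898
endloop
endfacet
facet normal -0.834 0.549 0.058
outer loop
vertex 3.617 1.743 0.898
vertex 2.787 0.625 -0.451
vertex 3.407 1.398 1.147
endloop
endfacet
facet normal 0.330 0.412 0.849
outer loop
vertex 3.617 1.743 0.898
vertex 3.407 1.398 1.147
vertex 3.99 1.256 0.989
endloop
endfacet
facet normal -0.330 -0.411 -0.850
outer loop
vertex 2.787 0.625 -0.451
vertex 3.37 0.484 -0.609
vertex 2.919 0.196 -0.295
endloop
endfacet
facet normal -0.902 -0.128 0.412
outer loop
vertex 2.787 0.625 -0.451
vertex 2.919 0.196 -0.295
vertex 3.407 1.398 1.147
endloop
endfacet
facet normal -0.902 -0.128 0.412
outer loop
vertex 3.407 1.398 1.147
vertex 2.919 0.196 -0.295
vertex 3.539 0.969 1.303
endloop
endfacet
facet normal 0.330 0.411 0.850
outer loop
vertex 3.407 1.398 1.147
vertex 3.539 0.969 1.303
vertex 3.99 1.256 0.989
endloop
endfacet
facet normal -0.330 -0.411 -0.850
outer loop
vertex 2.919 0.196 -0.295
vertex 3.37 0.484 -0.609
vertex 3.315 -0.064 -0.323
endloop
endfacet
facet normal -0.441 -0.729 0.524
outer loop
vertex 2.919 0.196 -0.295
vertex 3.315 -0.064 -0.323
vertex 3.539 0.969 1.303
endloop
endfacet
facet normal -0.441 -0.729 0.524
outer loop
vertex 3.539 0.969 1.303
vertex 3.315 -0.064 -0.323
vertex 3.935 0.709 1.275
endloop
endfacet
facet normal 0.330 0.411 0.850
outer loop
vertex 3.539 0.969 1.303
vertex 3.935 0.709 1.275
vertex 3.99 1.256 0.989
endloop
endfacet
facet normal -0.329 -0.411 -0.850
outer loop
vertex 3.315 -0.064 -0.323
vertex 3.37 0.484 -0.609
vertex 3.743 -0.003 -0.518
endloop
endfacet
facet normal 0.278 -0.903 0.329
outer loop
vertex 3.315 -0.064 -0.323
vertex 3.743 -0.003 -0.518
vertex 3.935 0.709 1.275
endloop
endfacet
facet normal 0.278 -0.903 0.329
outer loop
vertex 3.935 0.709 1.275
vertex 3.743 -0.003 -0.518
vertex 4.363 0.77 1.08
endloop
endfacet
facet normal 0.329 0.411 0.850
outer loop
vertex 3.935 0.709 1.275
vertex 4.363 0.77 1.08
vertex 3.99 1.256 0.989
endloop
endfacet

endsolid


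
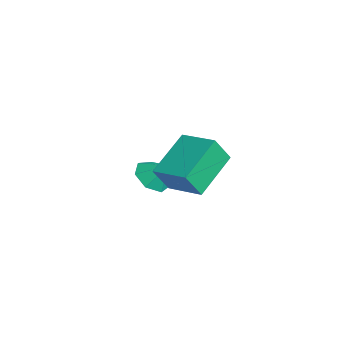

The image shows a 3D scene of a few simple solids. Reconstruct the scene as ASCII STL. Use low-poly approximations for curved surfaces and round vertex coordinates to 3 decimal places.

solid 
facet normal -0.535 0.705 0.465
outer loop
vertex 0.863 -2.164 2.384
vertex 2.208 -1.365 2.721
vertex 0.756 -1.52 1.283
endloop
endfacet
facet normal -0.840 -0.500 -0.211
outer loop
vertex 1.892 -3.015 0.299
vertex 0.863 -2.164 2.384
vertex 0.756 -1.52 1.283
endloop
endfacet
facet normal -0.535 0.705 0.465
outer loop
vertex 0.756 -1.52 1.283
vertex 2.208 -1.365 2.721
vertex 2.101 -0.721 1.62
endloop
endfacet
facet normal -0.083 0.503 -0.860
outer loop
vertex 2.101 -0.721 1.62
vertex 1.892 -3.015 0.299
vertex 0.756 -1.52 1.283
endloop
endfacet
facet normal 0.083 -0.503 0.860
outer loop
vertex 0.863 -2.164 2.384
vertex 3.344 -2.86 1.737
vertex 2.208 -1.365 2.721
endloop
endfacet
facet normal -0.840 -0.500 -0.211
outer loop
vertex 1.999 -3.659 1.4
vertex 0.863 -2.164 2.384
vertex 1.892 -3.015 0.299
endloop
endfacet
facet normal 0.083 -0.503 0.860
outer loop
vertex 1.999 -3.659 1.4
vertex 3.344 -2.86 1.737
vertex 0.863 -2.164 2.384
endloop
endfacet
facet normal 0.840 0.500 0.211
outer loop
vertex 2.208 -1.365 2.721
vertex 3.344 -2.86 1.737
vertex 2.101 -0.721 1.62
endloop
endfacet
facet normal -0.083 0.503 -0.860
outer loop
vertex 3.237 -2.216 0.636
vertex 1.892 -3.015 0.299
vertex 2.101 -0.721 1.62
endloop
endfacet
facet normal 0.840 0.500 0.211
outer loop
vertex 2.101 -0.721 1.62
vertex 3.344 -2.86 1.737
vertex 3.237 -2.216 0.636
endloop
endfacet
facet normal 0.535 -0.705 -0.465
outer loop
vertex 3.237 -2.216 0.636
vertex 1.999 -3.659 1.4
vertex 1.892 -3.015 0.299
endloop
endfacet
facet normal 0.535 -0.705 -0.465
outer loop
vertex 3.344 -2.86 1.737
vertex 1.999 -3.659 1.4
vertex 3.237 -2.216 0.636
endloop
endfacet
facet normal -0.429 -0.468 -0.773
outer loop
vertex -1.441 -2.893 -1.804
vertex -2.137 -2.378 -1.73
vertex -1.419 -2.253 -2.204
endloop
endfacet
facet normal 0.981 0.077 0.178
outer loop
vertex -1.441 -2.893 -1.804
vertex -1.419 -2.253 -2.204
vertex -1.683 -1.882 -0.91
endloop
endfacet
facet normal -0.429 -0.467 -0.773
outer loop
vertex -1.419 -2.253 -2.204
vertex -2.137 -2.378 -1.73
vertex -1.938 -1.707 -2.246
endloop
endfacet
facet normal 0.726 0.686 -0.049
outer loop
vertex -1.419 -2.253 -2.204
vertex -1.938 -1.707 -2.246
vertex -1.683 -1.882 -0.91
endloop
endfacet
facet normal -0.429 -0.467 -0.773
outer loop
vertex -1.938 -1.707 -2.246
vertex -2.137 -2.378 -1.73
vertex -2.607 -1.666 -1.9
endloop
endfacet
facet normal 0.116 0.987 0.107
outer loop
vertex -1.938 -1.707 -2.246
vertex -2.607 -1.666 -1.9
vertex -1.683 -1.882 -0.91
endloop
endfacet
facet normal -0.429 -0.468 -0.773
outer loop
vertex -2.607 -1.666 -1.9
vertex -2.137 -2.378 -1.73
vertex -2.923 -2.161 -1.425
endloop
endfacet
facet normal -0.389 0.755 0.528
outer loop
vertex -2.607 -1.666 -1.9
vertex -2.923 -2.161 -1.425
vertex -1.683 -1.882 -0.91
endloop
endfacet
facet normal -0.429 -0.468 -0.773
outer loop
vertex -2.923 -2.161 -1.425
vertex -2.137 -2.378 -1.73
vertex -2.647 -2.819 -1.18
endloop
endfacet
facet normal -0.409 0.163 0.898
outer loop
vertex -2.923 -2.161 -1.425
vertex -2.647 -2.819 -1.18
vertex -1.683 -1.882 -0.91
endloop
endfacet
facet normal -0.428 -0.469 -0.773
outer loop
vertex -2.647 -2.819 -1.18
vertex -2.137 -2.378 -1.73
vertex -1.987 -3.145 -1.348
endloop
endfacet
facet normal 0.070 -0.342 0.937
outer loop
vertex -2.647 -2.819 -1.18
vertex -1.987 -3.145 -1.348
vertex -1.683 -1.882 -0.91
endloop
endfacet
facet normal -0.429 -0.469 -0.772
outer loop
vertex -1.987 -3.145 -1.348
vertex -2.137 -2.378 -1.73
vertex -1.441 -2.893 -1.804
endloop
endfacet
facet normal 0.690 -0.380 0.616
outer loop
vertex -1.987 -3.145 -1.348
vertex -1.441 -2.893 -1.804
vertex -1.683 -1.882 -0.91
endloop
endfacet

endsolid


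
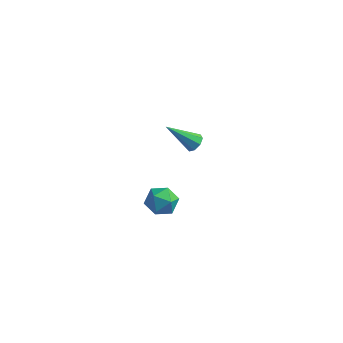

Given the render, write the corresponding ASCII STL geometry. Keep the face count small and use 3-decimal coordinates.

solid 
facet normal -0.998 0.042 -0.056
outer loop
vertex 1.092 2.994 -4.333
vertex 1.026 2.115 -3.82
vertex 1.035 3.0 -3.315
endloop
endfacet
facet normal -0.715 0.698 -0.044
outer loop
vertex 1.092 2.994 -4.333
vertex 1.035 3.0 -3.315
vertex 1.679 3.63 -3.794
endloop
endfacet
facet normal -0.269 0.755 -0.598
outer loop
vertex 1.092 2.994 -4.333
vertex 1.679 3.63 -3.794
vertex 2.068 3.133 -4.596
endloop
endfacet
facet normal -0.276 0.135 -0.952
outer loop
vertex 1.092 2.994 -4.333
vertex 2.068 3.133 -4.596
vertex 1.664 2.196 -4.612
endloop
endfacet
facet normal -0.726 -0.305 -0.616
outer loop
vertex 1.092 2.994 -4.333
vertex 1.664 2.196 -4.612
vertex 1.026 2.115 -3.82
endloop
endfacet
facet normal -0.333 0.762 0.555
outer loop
vertex 1.679 3.63 -3.794
vertex 1.035 3.0 -3.315
vertex 1.976 3.144 -2.948
endloop
endfacet
facet normal -0.790 -0.298 0.536
outer loop
vertex 1.035 3.0 -3.315
vertex 1.026 2.115 -3.82
vertex 1.572 2.207 -2.964
endloop
endfacet
facet normal -0.351 -0.860 -0.371
outer loop
vertex 1.026 2.115 -3.82
vertex 1.664 2.196 -4.612
vertex 1.961 1.71 -3.766
endloop
endfacet
facet normal 0.379 -0.148 -0.914
outer loop
vertex 1.664 2.196 -4.612
vertex 2.068 3.133 -4.596
vertex 2.605 2.34 -4.245
endloop
endfacet
facet normal 0.390 0.855 -0.341
outer loop
vertex 2.068 3.133 -4.596
vertex 1.679 3.63 -3.794
vertex 2.614 3.225 -3.74
endloop
endfacet
facet normal 0.276 -0.135 0.952
outer loop
vertex 2.548 2.346 -3.227
vertex 1.976 3.144 -2.948
vertex 1.572 2.207 -2.964
endloop
endfacet
facet normal 0.269 -0.755 0.598
outer loop
vertex 2.548 2.346 -3.227
vertex 1.572 2.207 -2.964
vertex 1.961 1.71 -3.766
endloop
endfacet
facet normal 0.715 -0.698 0.044
outer loop
vertex 2.548 2.346 -3.227
vertex 1.961 1.71 -3.766
vertex 2.605 2.34 -4.245
endloop
endfacet
facet normal 0.998 -0.042 0.056
outer loop
vertex 2.548 2.346 -3.227
vertex 2.605 2.34 -4.245
vertex 2.614 3.225 -3.74
endloop
endfacet
facet normal 0.726 0.305 0.616
outer loop
vertex 2.548 2.346 -3.227
vertex 2.614 3.225 -3.74
vertex 1.976 3.144 -2.948
endloop
endfacet
facet normal -0.379 0.148 0.914
outer loop
vertex 1.572 2.207 -2.964
vertex 1.976 3.144 -2.948
vertex 1.035 3.0 -3.315
endloop
endfacet
facet normal -0.390 -0.855 0.341
outer loop
vertex 1.961 1.71 -3.766
vertex 1.572 2.207 -2.964
vertex 1.026 2.115 -3.82
endloop
endfacet
facet normal 0.333 -0.762 -0.555
outer loop
vertex 2.605 2.34 -4.245
vertex 1.961 1.71 -3.766
vertex 1.664 2.196 -4.612
endloop
endfacet
facet normal 0.790 0.298 -0.536
outer loop
vertex 2.614 3.225 -3.74
vertex 2.605 2.34 -4.245
vertex 2.068 3.133 -4.596
endloop
endfacet
facet normal 0.351 0.860 0.371
outer loop
vertex 1.976 3.144 -2.948
vertex 2.614 3.225 -3.74
vertex 1.679 3.63 -3.794
endloop
endfacet
facet normal 0.673 0.303 -0.675
outer loop
vertex 4.372 2.296 3.31
vertex 4.002 2.149 2.875
vertex 4.1 2.637 3.192
endloop
endfacet
facet normal 0.241 0.483 0.842
outer loop
vertex 4.372 2.296 3.31
vertex 4.1 2.637 3.192
vertex 2.638 1.531 4.245
endloop
endfacet
facet normal 0.672 0.304 -0.675
outer loop
vertex 4.1 2.637 3.192
vertex 4.002 2.149 2.875
vertex 3.77 2.691 2.888
endloop
endfacet
facet normal -0.294 0.834 0.467
outer loop
vertex 4.1 2.637 3.192
vertex 3.77 2.691 2.888
vertex 2.638 1.531 4.245
endloop
endfacet
facet normal 0.672 0.304 -0.676
outer loop
vertex 3.77 2.691 2.888
vertex 4.002 2.149 2.875
vertex 3.576 2.428 2.577
endloop
endfacet
facet normal -0.757 0.649 -0.077
outer loop
vertex 3.77 2.691 2.888
vertex 3.576 2.428 2.577
vertex 2.638 1.531 4.245
endloop
endfacet
facet normal 0.672 0.305 -0.675
outer loop
vertex 3.576 2.428 2.577
vertex 4.002 2.149 2.875
vertex 3.632 2.001 2.44
endloop
endfacet
facet normal -0.879 0.037 -0.475
outer loop
vertex 3.576 2.428 2.577
vertex 3.632 2.001 2.44
vertex 2.638 1.531 4.245
endloop
endfacet
facet normal 0.672 0.305 -0.675
outer loop
vertex 3.632 2.001 2.44
vertex 4.002 2.149 2.875
vertex 3.904 1.661 2.557
endloop
endfacet
facet normal -0.590 -0.641 -0.492
outer loop
vertex 3.632 2.001 2.44
vertex 3.904 1.661 2.557
vertex 2.638 1.531 4.245
endloop
endfacet
facet normal 0.672 0.305 -0.675
outer loop
vertex 3.904 1.661 2.557
vertex 4.002 2.149 2.875
vertex 4.234 1.606 2.861
endloop
endfacet
facet normal -0.056 -0.991 -0.118
outer loop
vertex 3.904 1.661 2.557
vertex 4.234 1.606 2.861
vertex 2.638 1.531 4.245
endloop
endfacet
facet normal 0.672 0.304 -0.675
outer loop
vertex 4.234 1.606 2.861
vertex 4.002 2.149 2.875
vertex 4.428 1.87 3.173
endloop
endfacet
facet normal 0.409 -0.806 0.428
outer loop
vertex 4.234 1.606 2.861
vertex 4.428 1.87 3.173
vertex 2.638 1.531 4.245
endloop
endfacet
facet normal 0.672 0.305 -0.675
outer loop
vertex 4.428 1.87 3.173
vertex 4.002 2.149 2.875
vertex 4.372 2.296 3.31
endloop
endfacet
facet normal 0.531 -0.195 0.825
outer loop
vertex 4.428 1.87 3.173
vertex 4.372 2.296 3.31
vertex 2.638 1.531 4.245
endloop
endfacet

endsolid


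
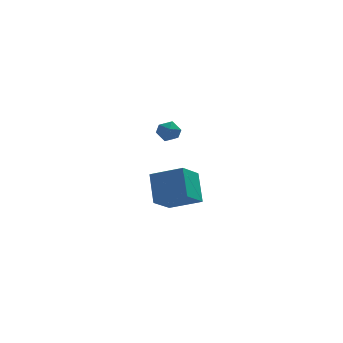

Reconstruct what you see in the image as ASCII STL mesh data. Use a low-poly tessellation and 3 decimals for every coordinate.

solid 
facet normal -0.448 -0.727 0.521
outer loop
vertex 2.189 -3.733 -1.981
vertex 0.388 -3.143 -2.708
vertex 2.414 -5.016 -3.577
endloop
endfacet
facet normal 0.887 -0.290 0.358
outer loop
vertex 3.252 -3.657 -4.552
vertex 2.189 -3.733 -1.981
vertex 2.414 -5.016 -3.577
endloop
endfacet
facet normal -0.448 -0.726 0.521
outer loop
vertex 2.414 -5.016 -3.577
vertex 0.388 -3.143 -2.708
vertex 0.612 -4.426 -4.304
endloop
endfacet
facet normal 0.109 -0.623 -0.775
outer loop
vertex 0.612 -4.426 -4.304
vertex 3.252 -3.657 -4.552
vertex 2.414 -5.016 -3.577
endloop
endfacet
facet normal -0.109 0.623 0.775
outer loop
vertex 2.189 -3.733 -1.981
vertex 1.226 -1.784 -3.683
vertex 0.388 -3.143 -2.708
endloop
endfacet
facet normal 0.887 -0.291 0.358
outer loop
vertex 3.028 -2.374 -2.956
vertex 2.189 -3.733 -1.981
vertex 3.252 -3.657 -4.552
endloop
endfacet
facet normal -0.109 0.623 0.775
outer loop
vertex 3.028 -2.374 -2.956
vertex 1.226 -1.784 -3.683
vertex 2.189 -3.733 -1.981
endloop
endfacet
facet normal -0.887 0.290 -0.358
outer loop
vertex 0.388 -3.143 -2.708
vertex 1.226 -1.784 -3.683
vertex 0.612 -4.426 -4.304
endloop
endfacet
facet normal 0.109 -0.623 -0.775
outer loop
vertex 1.451 -3.067 -5.279
vertex 3.252 -3.657 -4.552
vertex 0.612 -4.426 -4.304
endloop
endfacet
facet normal -0.887 0.290 -0.359
outer loop
vertex 0.612 -4.426 -4.304
vertex 1.226 -1.784 -3.683
vertex 1.451 -3.067 -5.279
endloop
endfacet
facet normal 0.448 0.726 -0.521
outer loop
vertex 1.451 -3.067 -5.279
vertex 3.028 -2.374 -2.956
vertex 3.252 -3.657 -4.552
endloop
endfacet
facet normal 0.448 0.727 -0.521
outer loop
vertex 1.226 -1.784 -3.683
vertex 3.028 -2.374 -2.956
vertex 1.451 -3.067 -5.279
endloop
endfacet
facet normal -0.964 -0.239 0.113
outer loop
vertex 0.659 3.896 -2.234
vertex 0.862 3.092 -2.2
vertex 0.832 3.543 -1.503
endloop
endfacet
facet normal -0.827 0.404 0.391
outer loop
vertex 0.659 3.896 -2.234
vertex 0.832 3.543 -1.503
vertex 1.121 4.302 -1.676
endloop
endfacet
facet normal -0.563 0.817 -0.128
outer loop
vertex 0.659 3.896 -2.234
vertex 1.121 4.302 -1.676
vertex 1.33 4.32 -2.48
endloop
endfacet
facet normal -0.537 0.429 -0.726
outer loop
vertex 0.659 3.896 -2.234
vertex 1.33 4.32 -2.48
vertex 1.17 3.572 -2.804
endloop
endfacet
facet normal -0.785 -0.223 -0.578
outer loop
vertex 0.659 3.896 -2.234
vertex 1.17 3.572 -2.804
vertex 0.862 3.092 -2.2
endloop
endfacet
facet normal -0.322 0.325 0.889
outer loop
vertex 1.121 4.302 -1.676
vertex 0.832 3.543 -1.503
vertex 1.61 3.748 -1.296
endloop
endfacet
facet normal -0.545 -0.715 0.439
outer loop
vertex 0.832 3.543 -1.503
vertex 0.862 3.092 -2.2
vertex 1.45 3.0 -1.62
endloop
endfacet
facet normal -0.255 -0.690 -0.678
outer loop
vertex 0.862 3.092 -2.2
vertex 1.17 3.572 -2.804
vertex 1.659 3.018 -2.424
endloop
endfacet
facet normal 0.148 0.366 -0.919
outer loop
vertex 1.17 3.572 -2.804
vertex 1.33 4.32 -2.48
vertex 1.948 3.777 -2.597
endloop
endfacet
facet normal 0.106 0.993 0.050
outer loop
vertex 1.33 4.32 -2.48
vertex 1.121 4.302 -1.676
vertex 1.918 4.228 -1.9
endloop
endfacet
facet normal 0.537 -0.429 0.726
outer loop
vertex 2.121 3.424 -1.866
vertex 1.61 3.748 -1.296
vertex 1.45 3.0 -1.62
endloop
endfacet
facet normal 0.563 -0.817 0.128
outer loop
vertex 2.121 3.424 -1.866
vertex 1.45 3.0 -1.62
vertex 1.659 3.018 -2.424
endloop
endfacet
facet normal 0.827 -0.404 -0.391
outer loop
vertex 2.121 3.424 -1.866
vertex 1.659 3.018 -2.424
vertex 1.948 3.777 -2.597
endloop
endfacet
facet normal 0.964 0.239 -0.113
outer loop
vertex 2.121 3.424 -1.866
vertex 1.948 3.777 -2.597
vertex 1.918 4.228 -1.9
endloop
endfacet
facet normal 0.785 0.223 0.578
outer loop
vertex 2.121 3.424 -1.866
vertex 1.918 4.228 -1.9
vertex 1.61 3.748 -1.296
endloop
endfacet
facet normal -0.148 -0.366 0.919
outer loop
vertex 1.45 3.0 -1.62
vertex 1.61 3.748 -1.296
vertex 0.832 3.543 -1.503
endloop
endfacet
facet normal -0.106 -0.993 -0.050
outer loop
vertex 1.659 3.018 -2.424
vertex 1.45 3.0 -1.62
vertex 0.862 3.092 -2.2
endloop
endfacet
facet normal 0.322 -0.325 -0.889
outer loop
vertex 1.948 3.777 -2.597
vertex 1.659 3.018 -2.424
vertex 1.17 3.572 -2.804
endloop
endfacet
facet normal 0.545 0.715 -0.439
outer loop
vertex 1.918 4.228 -1.9
vertex 1.948 3.777 -2.597
vertex 1.33 4.32 -2.48
endloop
endfacet
facet normal 0.255 0.690 0.678
outer loop
vertex 1.61 3.748 -1.296
vertex 1.918 4.228 -1.9
vertex 1.121 4.302 -1.676
endloop
endfacet

endsolid


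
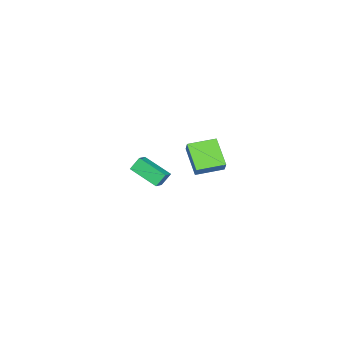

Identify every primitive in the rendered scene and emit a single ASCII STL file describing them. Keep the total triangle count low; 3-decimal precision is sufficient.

solid 
facet normal -0.642 0.762 0.083
outer loop
vertex 1.378 3.154 4.072
vertex 1.802 3.429 4.828
vertex 2.553 4.259 3.012
endloop
endfacet
facet normal -0.466 -0.302 -0.832
outer loop
vertex 3.638 2.971 2.872
vertex 1.378 3.154 4.072
vertex 2.553 4.259 3.012
endloop
endfacet
facet normal -0.642 0.762 0.083
outer loop
vertex 2.553 4.259 3.012
vertex 1.802 3.429 4.828
vertex 2.977 4.534 3.768
endloop
endfacet
facet normal 0.609 0.572 -0.550
outer loop
vertex 2.977 4.534 3.768
vertex 3.638 2.971 2.872
vertex 2.553 4.259 3.012
endloop
endfacet
facet normal -0.609 -0.572 0.550
outer loop
vertex 1.378 3.154 4.072
vertex 2.887 2.141 4.688
vertex 1.802 3.429 4.828
endloop
endfacet
facet normal -0.466 -0.302 -0.832
outer loop
vertex 2.463 1.866 3.932
vertex 1.378 3.154 4.072
vertex 3.638 2.971 2.872
endloop
endfacet
facet normal -0.609 -0.572 0.550
outer loop
vertex 2.463 1.866 3.932
vertex 2.887 2.141 4.688
vertex 1.378 3.154 4.072
endloop
endfacet
facet normal 0.466 0.302 0.832
outer loop
vertex 1.802 3.429 4.828
vertex 2.887 2.141 4.688
vertex 2.977 4.534 3.768
endloop
endfacet
facet normal 0.609 0.572 -0.550
outer loop
vertex 4.062 3.246 3.628
vertex 3.638 2.971 2.872
vertex 2.977 4.534 3.768
endloop
endfacet
facet normal 0.466 0.302 0.832
outer loop
vertex 2.977 4.534 3.768
vertex 2.887 2.141 4.688
vertex 4.062 3.246 3.628
endloop
endfacet
facet normal 0.642 -0.762 -0.083
outer loop
vertex 4.062 3.246 3.628
vertex 2.463 1.866 3.932
vertex 3.638 2.971 2.872
endloop
endfacet
facet normal 0.642 -0.762 -0.083
outer loop
vertex 2.887 2.141 4.688
vertex 2.463 1.866 3.932
vertex 4.062 3.246 3.628
endloop
endfacet
facet normal -0.466 0.396 0.791
outer loop
vertex -4.634 -4.135 -3.298
vertex -3.764 -4.094 -2.806
vertex -4.296 -2.218 -4.058
endloop
endfacet
facet normal -0.870 -0.041 -0.491
outer loop
vertex -3.816 -2.626 -4.874
vertex -4.634 -4.135 -3.298
vertex -4.296 -2.218 -4.058
endloop
endfacet
facet normal -0.465 0.396 0.791
outer loop
vertex -4.296 -2.218 -4.058
vertex -3.764 -4.094 -2.806
vertex -3.426 -2.177 -3.567
endloop
endfacet
facet normal 0.162 0.917 -0.363
outer loop
vertex -3.426 -2.177 -3.567
vertex -3.816 -2.626 -4.874
vertex -4.296 -2.218 -4.058
endloop
endfacet
facet normal -0.162 -0.917 0.363
outer loop
vertex -4.634 -4.135 -3.298
vertex -3.284 -4.502 -3.622
vertex -3.764 -4.094 -2.806
endloop
endfacet
facet normal -0.870 -0.042 -0.491
outer loop
vertex -4.154 -4.543 -4.113
vertex -4.634 -4.135 -3.298
vertex -3.816 -2.626 -4.874
endloop
endfacet
facet normal -0.162 -0.917 0.364
outer loop
vertex -4.154 -4.543 -4.113
vertex -3.284 -4.502 -3.622
vertex -4.634 -4.135 -3.298
endloop
endfacet
facet normal 0.870 0.042 0.491
outer loop
vertex -3.764 -4.094 -2.806
vertex -3.284 -4.502 -3.622
vertex -3.426 -2.177 -3.567
endloop
endfacet
facet normal 0.162 0.917 -0.364
outer loop
vertex -2.946 -2.585 -4.382
vertex -3.816 -2.626 -4.874
vertex -3.426 -2.177 -3.567
endloop
endfacet
facet normal 0.870 0.041 0.492
outer loop
vertex -3.426 -2.177 -3.567
vertex -3.284 -4.502 -3.622
vertex -2.946 -2.585 -4.382
endloop
endfacet
facet normal 0.466 -0.396 -0.791
outer loop
vertex -2.946 -2.585 -4.382
vertex -4.154 -4.543 -4.113
vertex -3.816 -2.626 -4.874
endloop
endfacet
facet normal 0.465 -0.396 -0.792
outer loop
vertex -3.284 -4.502 -3.622
vertex -4.154 -4.543 -4.113
vertex -2.946 -2.585 -4.382
endloop
endfacet

endsolid


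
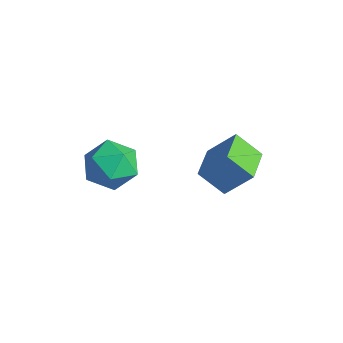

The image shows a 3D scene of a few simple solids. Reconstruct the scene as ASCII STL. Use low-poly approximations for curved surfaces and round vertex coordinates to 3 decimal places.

solid 
facet normal -0.053 -0.111 0.992
outer loop
vertex -4.277 -2.311 0.797
vertex -3.738 -3.259 0.72
vertex -3.185 -2.326 0.854
endloop
endfacet
facet normal -0.035 0.580 0.814
outer loop
vertex -4.277 -2.311 0.797
vertex -3.185 -2.326 0.854
vertex -3.693 -1.547 0.278
endloop
endfacet
facet normal -0.589 0.711 0.384
outer loop
vertex -4.277 -2.311 0.797
vertex -3.693 -1.547 0.278
vertex -4.559 -1.999 -0.212
endloop
endfacet
facet normal -0.949 0.103 0.297
outer loop
vertex -4.277 -2.311 0.797
vertex -4.559 -1.999 -0.212
vertex -4.588 -3.057 0.061
endloop
endfacet
facet normal -0.618 -0.406 0.673
outer loop
vertex -4.277 -2.311 0.797
vertex -4.588 -3.057 0.061
vertex -3.738 -3.259 0.72
endloop
endfacet
facet normal 0.564 0.696 0.444
outer loop
vertex -3.693 -1.547 0.278
vertex -3.185 -2.326 0.854
vertex -2.792 -2.023 -0.121
endloop
endfacet
facet normal 0.535 -0.422 0.732
outer loop
vertex -3.185 -2.326 0.854
vertex -3.738 -3.259 0.72
vertex -2.821 -3.081 0.152
endloop
endfacet
facet normal -0.380 -0.900 0.215
outer loop
vertex -3.738 -3.259 0.72
vertex -4.588 -3.057 0.061
vertex -3.687 -3.533 -0.338
endloop
endfacet
facet normal -0.916 -0.076 -0.393
outer loop
vertex -4.588 -3.057 0.061
vertex -4.559 -1.999 -0.212
vertex -4.195 -2.754 -0.914
endloop
endfacet
facet normal -0.332 0.909 -0.251
outer loop
vertex -4.559 -1.999 -0.212
vertex -3.693 -1.547 0.278
vertex -3.642 -1.821 -0.78
endloop
endfacet
facet normal 0.949 -0.103 -0.297
outer loop
vertex -3.103 -2.769 -0.857
vertex -2.792 -2.023 -0.121
vertex -2.821 -3.081 0.152
endloop
endfacet
facet normal 0.589 -0.711 -0.384
outer loop
vertex -3.103 -2.769 -0.857
vertex -2.821 -3.081 0.152
vertex -3.687 -3.533 -0.338
endloop
endfacet
facet normal 0.035 -0.580 -0.814
outer loop
vertex -3.103 -2.769 -0.857
vertex -3.687 -3.533 -0.338
vertex -4.195 -2.754 -0.914
endloop
endfacet
facet normal 0.053 0.111 -0.992
outer loop
vertex -3.103 -2.769 -0.857
vertex -4.195 -2.754 -0.914
vertex -3.642 -1.821 -0.78
endloop
endfacet
facet normal 0.618 0.406 -0.673
outer loop
vertex -3.103 -2.769 -0.857
vertex -3.642 -1.821 -0.78
vertex -2.792 -2.023 -0.121
endloop
endfacet
facet normal 0.916 0.076 0.393
outer loop
vertex -2.821 -3.081 0.152
vertex -2.792 -2.023 -0.121
vertex -3.185 -2.326 0.854
endloop
endfacet
facet normal 0.332 -0.909 0.251
outer loop
vertex -3.687 -3.533 -0.338
vertex -2.821 -3.081 0.152
vertex -3.738 -3.259 0.72
endloop
endfacet
facet normal -0.564 -0.696 -0.444
outer loop
vertex -4.195 -2.754 -0.914
vertex -3.687 -3.533 -0.338
vertex -4.588 -3.057 0.061
endloop
endfacet
facet normal -0.535 0.422 -0.732
outer loop
vertex -3.642 -1.821 -0.78
vertex -4.195 -2.754 -0.914
vertex -4.559 -1.999 -0.212
endloop
endfacet
facet normal 0.380 0.900 -0.215
outer loop
vertex -2.792 -2.023 -0.121
vertex -3.642 -1.821 -0.78
vertex -3.693 -1.547 0.278
endloop
endfacet
facet normal -0.575 -0.474 0.667
outer loop
vertex -1.154 0.531 0.858
vertex -2.19 1.622 0.739
vertex -1.812 -0.214 -0.239
endloop
endfacet
facet normal 0.687 -0.722 0.079
outer loop
vertex -1.07 0.398 -1.099
vertex -1.154 0.531 0.858
vertex -1.812 -0.214 -0.239
endloop
endfacet
facet normal -0.576 -0.474 0.667
outer loop
vertex -1.812 -0.214 -0.239
vertex -2.19 1.622 0.739
vertex -2.848 0.878 -0.358
endloop
endfacet
facet normal -0.445 -0.503 -0.741
outer loop
vertex -2.848 0.878 -0.358
vertex -1.07 0.398 -1.099
vertex -1.812 -0.214 -0.239
endloop
endfacet
facet normal 0.444 0.503 0.741
outer loop
vertex -1.154 0.531 0.858
vertex -1.448 2.234 -0.121
vertex -2.19 1.622 0.739
endloop
endfacet
facet normal 0.686 -0.723 0.079
outer loop
vertex -0.412 1.142 -0.002
vertex -1.154 0.531 0.858
vertex -1.07 0.398 -1.099
endloop
endfacet
facet normal 0.445 0.503 0.741
outer loop
vertex -0.412 1.142 -0.002
vertex -1.448 2.234 -0.121
vertex -1.154 0.531 0.858
endloop
endfacet
facet normal -0.687 0.723 -0.078
outer loop
vertex -2.19 1.622 0.739
vertex -1.448 2.234 -0.121
vertex -2.848 0.878 -0.358
endloop
endfacet
facet normal -0.445 -0.503 -0.741
outer loop
vertex -2.106 1.489 -1.218
vertex -1.07 0.398 -1.099
vertex -2.848 0.878 -0.358
endloop
endfacet
facet normal -0.687 0.723 -0.079
outer loop
vertex -2.848 0.878 -0.358
vertex -1.448 2.234 -0.121
vertex -2.106 1.489 -1.218
endloop
endfacet
facet normal 0.576 0.474 -0.667
outer loop
vertex -2.106 1.489 -1.218
vertex -0.412 1.142 -0.002
vertex -1.07 0.398 -1.099
endloop
endfacet
facet normal 0.576 0.473 -0.667
outer loop
vertex -1.448 2.234 -0.121
vertex -0.412 1.142 -0.002
vertex -2.106 1.489 -1.218
endloop
endfacet

endsolid


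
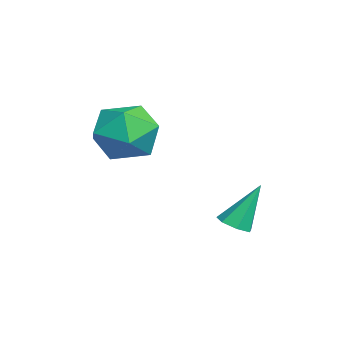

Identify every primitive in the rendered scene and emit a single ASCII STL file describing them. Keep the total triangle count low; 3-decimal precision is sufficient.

solid 
facet normal 0.060 0.976 -0.211
outer loop
vertex -0.943 -3.062 1.692
vertex -2.004 -2.86 2.324
vertex -0.904 -2.8 2.915
endloop
endfacet
facet normal 0.709 0.684 -0.169
outer loop
vertex -0.943 -3.062 1.692
vertex -0.904 -2.8 2.915
vertex -0.16 -3.688 2.442
endloop
endfacet
facet normal 0.745 0.156 -0.648
outer loop
vertex -0.943 -3.062 1.692
vertex -0.16 -3.688 2.442
vertex -0.802 -4.298 1.557
endloop
endfacet
facet normal 0.117 0.121 -0.986
outer loop
vertex -0.943 -3.062 1.692
vertex -0.802 -4.298 1.557
vertex -1.942 -3.786 1.484
endloop
endfacet
facet normal -0.306 0.628 -0.715
outer loop
vertex -0.943 -3.062 1.692
vertex -1.942 -3.786 1.484
vertex -2.004 -2.86 2.324
endloop
endfacet
facet normal 0.781 0.399 0.480
outer loop
vertex -0.16 -3.688 2.442
vertex -0.904 -2.8 2.915
vertex -0.738 -3.874 3.536
endloop
endfacet
facet normal -0.269 0.870 0.413
outer loop
vertex -0.904 -2.8 2.915
vertex -2.004 -2.86 2.324
vertex -1.878 -3.362 3.463
endloop
endfacet
facet normal -0.862 0.308 -0.403
outer loop
vertex -2.004 -2.86 2.324
vertex -1.942 -3.786 1.484
vertex -2.52 -3.972 2.578
endloop
endfacet
facet normal -0.177 -0.513 -0.840
outer loop
vertex -1.942 -3.786 1.484
vertex -0.802 -4.298 1.557
vertex -1.776 -4.86 2.105
endloop
endfacet
facet normal 0.840 -0.457 -0.294
outer loop
vertex -0.802 -4.298 1.557
vertex -0.16 -3.688 2.442
vertex -0.676 -4.8 2.696
endloop
endfacet
facet normal -0.117 -0.121 0.986
outer loop
vertex -1.737 -4.598 3.328
vertex -0.738 -3.874 3.536
vertex -1.878 -3.362 3.463
endloop
endfacet
facet normal -0.745 -0.156 0.648
outer loop
vertex -1.737 -4.598 3.328
vertex -1.878 -3.362 3.463
vertex -2.52 -3.972 2.578
endloop
endfacet
facet normal -0.709 -0.684 0.169
outer loop
vertex -1.737 -4.598 3.328
vertex -2.52 -3.972 2.578
vertex -1.776 -4.86 2.105
endloop
endfacet
facet normal -0.060 -0.976 0.211
outer loop
vertex -1.737 -4.598 3.328
vertex -1.776 -4.86 2.105
vertex -0.676 -4.8 2.696
endloop
endfacet
facet normal 0.306 -0.628 0.715
outer loop
vertex -1.737 -4.598 3.328
vertex -0.676 -4.8 2.696
vertex -0.738 -3.874 3.536
endloop
endfacet
facet normal 0.177 0.513 0.840
outer loop
vertex -1.878 -3.362 3.463
vertex -0.738 -3.874 3.536
vertex -0.904 -2.8 2.915
endloop
endfacet
facet normal -0.840 0.457 0.294
outer loop
vertex -2.52 -3.972 2.578
vertex -1.878 -3.362 3.463
vertex -2.004 -2.86 2.324
endloop
endfacet
facet normal -0.781 -0.399 -0.480
outer loop
vertex -1.776 -4.86 2.105
vertex -2.52 -3.972 2.578
vertex -1.942 -3.786 1.484
endloop
endfacet
facet normal 0.269 -0.870 -0.413
outer loop
vertex -0.676 -4.8 2.696
vertex -1.776 -4.86 2.105
vertex -0.802 -4.298 1.557
endloop
endfacet
facet normal 0.862 -0.308 0.403
outer loop
vertex -0.738 -3.874 3.536
vertex -0.676 -4.8 2.696
vertex -0.16 -3.688 2.442
endloop
endfacet
facet normal 0.126 -0.451 -0.883
outer loop
vertex 0.274 -0.055 -1.108
vertex -0.087 -0.512 -0.926
vertex -0.241 0.005 -1.212
endloop
endfacet
facet normal 0.143 0.979 -0.146
outer loop
vertex 0.274 -0.055 -1.108
vertex -0.241 0.005 -1.212
vertex -0.313 0.292 0.646
endloop
endfacet
facet normal 0.126 -0.451 -0.883
outer loop
vertex -0.241 0.005 -1.212
vertex -0.087 -0.512 -0.926
vertex -0.641 -0.324 -1.101
endloop
endfacet
facet normal -0.652 0.745 -0.140
outer loop
vertex -0.241 0.005 -1.212
vertex -0.641 -0.324 -1.101
vertex -0.313 0.292 0.646
endloop
endfacet
facet normal 0.126 -0.450 -0.884
outer loop
vertex -0.641 -0.324 -1.101
vertex -0.087 -0.512 -0.926
vertex -0.624 -0.794 -0.859
endloop
endfacet
facet normal -0.985 0.050 0.167
outer loop
vertex -0.641 -0.324 -1.101
vertex -0.624 -0.794 -0.859
vertex -0.313 0.292 0.646
endloop
endfacet
facet normal 0.127 -0.451 -0.884
outer loop
vertex -0.624 -0.794 -0.859
vertex -0.087 -0.512 -0.926
vertex -0.203 -1.052 -0.667
endloop
endfacet
facet normal -0.605 -0.581 0.544
outer loop
vertex -0.624 -0.794 -0.859
vertex -0.203 -1.052 -0.667
vertex -0.313 0.292 0.646
endloop
endfacet
facet normal 0.126 -0.451 -0.884
outer loop
vertex -0.203 -1.052 -0.667
vertex -0.087 -0.512 -0.926
vertex 0.305 -0.902 -0.671
endloop
endfacet
facet normal 0.205 -0.675 0.708
outer loop
vertex -0.203 -1.052 -0.667
vertex 0.305 -0.902 -0.671
vertex -0.313 0.292 0.646
endloop
endfacet
facet normal 0.126 -0.451 -0.884
outer loop
vertex 0.305 -0.902 -0.671
vertex -0.087 -0.512 -0.926
vertex 0.517 -0.459 -0.867
endloop
endfacet
facet normal 0.830 -0.160 0.535
outer loop
vertex 0.305 -0.902 -0.671
vertex 0.517 -0.459 -0.867
vertex -0.313 0.292 0.646
endloop
endfacet
facet normal 0.126 -0.451 -0.883
outer loop
vertex 0.517 -0.459 -0.867
vertex -0.087 -0.512 -0.926
vertex 0.274 -0.055 -1.108
endloop
endfacet
facet normal 0.803 0.575 0.155
outer loop
vertex 0.517 -0.459 -0.867
vertex 0.274 -0.055 -1.108
vertex -0.313 0.292 0.646
endloop
endfacet

endsolid


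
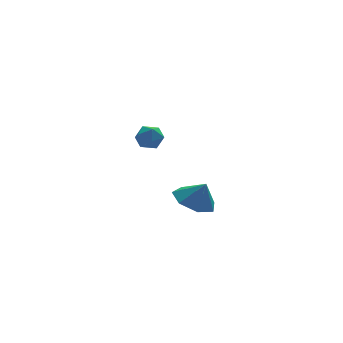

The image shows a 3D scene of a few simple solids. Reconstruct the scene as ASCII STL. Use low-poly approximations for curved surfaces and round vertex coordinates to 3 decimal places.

solid 
facet normal -0.814 0.370 0.448
outer loop
vertex -2.422 4.02 0.859
vertex -2.451 3.477 1.255
vertex -2.099 4.016 1.449
endloop
endfacet
facet normal -0.390 0.894 0.220
outer loop
vertex -2.422 4.02 0.859
vertex -2.099 4.016 1.449
vertex -1.803 4.279 0.905
endloop
endfacet
facet normal -0.306 0.819 -0.486
outer loop
vertex -2.422 4.02 0.859
vertex -1.803 4.279 0.905
vertex -1.971 3.901 0.374
endloop
endfacet
facet normal -0.679 0.247 -0.692
outer loop
vertex -2.422 4.02 0.859
vertex -1.971 3.901 0.374
vertex -2.372 3.405 0.59
endloop
endfacet
facet normal -0.993 -0.031 -0.115
outer loop
vertex -2.422 4.02 0.859
vertex -2.372 3.405 0.59
vertex -2.451 3.477 1.255
endloop
endfacet
facet normal 0.247 0.813 0.528
outer loop
vertex -1.803 4.279 0.905
vertex -2.099 4.016 1.449
vertex -1.448 3.895 1.33
endloop
endfacet
facet normal -0.439 -0.037 0.898
outer loop
vertex -2.099 4.016 1.449
vertex -2.451 3.477 1.255
vertex -1.849 3.399 1.546
endloop
endfacet
facet normal -0.727 -0.686 -0.012
outer loop
vertex -2.451 3.477 1.255
vertex -2.372 3.405 0.59
vertex -2.017 3.021 1.015
endloop
endfacet
facet normal -0.217 -0.237 -0.947
outer loop
vertex -2.372 3.405 0.59
vertex -1.971 3.901 0.374
vertex -1.721 3.284 0.471
endloop
endfacet
facet normal 0.386 0.690 -0.613
outer loop
vertex -1.971 3.901 0.374
vertex -1.803 4.279 0.905
vertex -1.369 3.823 0.665
endloop
endfacet
facet normal 0.679 -0.247 0.692
outer loop
vertex -1.398 3.28 1.061
vertex -1.448 3.895 1.33
vertex -1.849 3.399 1.546
endloop
endfacet
facet normal 0.306 -0.819 0.486
outer loop
vertex -1.398 3.28 1.061
vertex -1.849 3.399 1.546
vertex -2.017 3.021 1.015
endloop
endfacet
facet normal 0.390 -0.894 -0.220
outer loop
vertex -1.398 3.28 1.061
vertex -2.017 3.021 1.015
vertex -1.721 3.284 0.471
endloop
endfacet
facet normal 0.814 -0.370 -0.448
outer loop
vertex -1.398 3.28 1.061
vertex -1.721 3.284 0.471
vertex -1.369 3.823 0.665
endloop
endfacet
facet normal 0.993 0.031 0.115
outer loop
vertex -1.398 3.28 1.061
vertex -1.369 3.823 0.665
vertex -1.448 3.895 1.33
endloop
endfacet
facet normal 0.217 0.237 0.947
outer loop
vertex -1.849 3.399 1.546
vertex -1.448 3.895 1.33
vertex -2.099 4.016 1.449
endloop
endfacet
facet normal -0.386 -0.690 0.613
outer loop
vertex -2.017 3.021 1.015
vertex -1.849 3.399 1.546
vertex -2.451 3.477 1.255
endloop
endfacet
facet normal -0.247 -0.813 -0.528
outer loop
vertex -1.721 3.284 0.471
vertex -2.017 3.021 1.015
vertex -2.372 3.405 0.59
endloop
endfacet
facet normal 0.439 0.037 -0.898
outer loop
vertex -1.369 3.823 0.665
vertex -1.721 3.284 0.471
vertex -1.971 3.901 0.374
endloop
endfacet
facet normal 0.727 0.686 0.012
outer loop
vertex -1.448 3.895 1.33
vertex -1.369 3.823 0.665
vertex -1.803 4.279 0.905
endloop
endfacet
facet normal -0.394 0.213 -0.894
outer loop
vertex -1.041 -2.033 -0.542
vertex -1.617 -1.408 -0.139
vertex -0.754 -1.272 -0.487
endloop
endfacet
facet normal 0.908 -0.358 0.217
outer loop
vertex -1.041 -2.033 -0.542
vertex -0.754 -1.272 -0.487
vertex -1.203 -1.632 0.799
endloop
endfacet
facet normal -0.394 0.212 -0.894
outer loop
vertex -0.754 -1.272 -0.487
vertex -1.617 -1.408 -0.139
vertex -1.116 -0.613 -0.171
endloop
endfacet
facet normal 0.874 0.294 0.387
outer loop
vertex -0.754 -1.272 -0.487
vertex -1.116 -0.613 -0.171
vertex -1.203 -1.632 0.799
endloop
endfacet
facet normal -0.394 0.212 -0.894
outer loop
vertex -1.116 -0.613 -0.171
vertex -1.617 -1.408 -0.139
vertex -1.855 -0.553 0.169
endloop
endfacet
facet normal 0.368 0.625 0.689
outer loop
vertex -1.116 -0.613 -0.171
vertex -1.855 -0.553 0.169
vertex -1.203 -1.632 0.799
endloop
endfacet
facet normal -0.393 0.213 -0.895
outer loop
vertex -1.855 -0.553 0.169
vertex -1.617 -1.408 -0.139
vertex -2.415 -1.137 0.276
endloop
endfacet
facet normal -0.229 0.384 0.895
outer loop
vertex -1.855 -0.553 0.169
vertex -2.415 -1.137 0.276
vertex -1.203 -1.632 0.799
endloop
endfacet
facet normal -0.393 0.213 -0.895
outer loop
vertex -2.415 -1.137 0.276
vertex -1.617 -1.408 -0.139
vertex -2.373 -1.925 0.07
endloop
endfacet
facet normal -0.467 -0.247 0.849
outer loop
vertex -2.415 -1.137 0.276
vertex -2.373 -1.925 0.07
vertex -1.203 -1.632 0.799
endloop
endfacet
facet normal -0.393 0.214 -0.894
outer loop
vertex -2.373 -1.925 0.07
vertex -1.617 -1.408 -0.139
vertex -1.762 -2.324 -0.294
endloop
endfacet
facet normal -0.167 -0.792 0.587
outer loop
vertex -2.373 -1.925 0.07
vertex -1.762 -2.324 -0.294
vertex -1.203 -1.632 0.799
endloop
endfacet
facet normal -0.394 0.214 -0.894
outer loop
vertex -1.762 -2.324 -0.294
vertex -1.617 -1.408 -0.139
vertex -1.041 -2.033 -0.542
endloop
endfacet
facet normal 0.445 -0.842 0.305
outer loop
vertex -1.762 -2.324 -0.294
vertex -1.041 -2.033 -0.542
vertex -1.203 -1.632 0.799
endloop
endfacet

endsolid
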